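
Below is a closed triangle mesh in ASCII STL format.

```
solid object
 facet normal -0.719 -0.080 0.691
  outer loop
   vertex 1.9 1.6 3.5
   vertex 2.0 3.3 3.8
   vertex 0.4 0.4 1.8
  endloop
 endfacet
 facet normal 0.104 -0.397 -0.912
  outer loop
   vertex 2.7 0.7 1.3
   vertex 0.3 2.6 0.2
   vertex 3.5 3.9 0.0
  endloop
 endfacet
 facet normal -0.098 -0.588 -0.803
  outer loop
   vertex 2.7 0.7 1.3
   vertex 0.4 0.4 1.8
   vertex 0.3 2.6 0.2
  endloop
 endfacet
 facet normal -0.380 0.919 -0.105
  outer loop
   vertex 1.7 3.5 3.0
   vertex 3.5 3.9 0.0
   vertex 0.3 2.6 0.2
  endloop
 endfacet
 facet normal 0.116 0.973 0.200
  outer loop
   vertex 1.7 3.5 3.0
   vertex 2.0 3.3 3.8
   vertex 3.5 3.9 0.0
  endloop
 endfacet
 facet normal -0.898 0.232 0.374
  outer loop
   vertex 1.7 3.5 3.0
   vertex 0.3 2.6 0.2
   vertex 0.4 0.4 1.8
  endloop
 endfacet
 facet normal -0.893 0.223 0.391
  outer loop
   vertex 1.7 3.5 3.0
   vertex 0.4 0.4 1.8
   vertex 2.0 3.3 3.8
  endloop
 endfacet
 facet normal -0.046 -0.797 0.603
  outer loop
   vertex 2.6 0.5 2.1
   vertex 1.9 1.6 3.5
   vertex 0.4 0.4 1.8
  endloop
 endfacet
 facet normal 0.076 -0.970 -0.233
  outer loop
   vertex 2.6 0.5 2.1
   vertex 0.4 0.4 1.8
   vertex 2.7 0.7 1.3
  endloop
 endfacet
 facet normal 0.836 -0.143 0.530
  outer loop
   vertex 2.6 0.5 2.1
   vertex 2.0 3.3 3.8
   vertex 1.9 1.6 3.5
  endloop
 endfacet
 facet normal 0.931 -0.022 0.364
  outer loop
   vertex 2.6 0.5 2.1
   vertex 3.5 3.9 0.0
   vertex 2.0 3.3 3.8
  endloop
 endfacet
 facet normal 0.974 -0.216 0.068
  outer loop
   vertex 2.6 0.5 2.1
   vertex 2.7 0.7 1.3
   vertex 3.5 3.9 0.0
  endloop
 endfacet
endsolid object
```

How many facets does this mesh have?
12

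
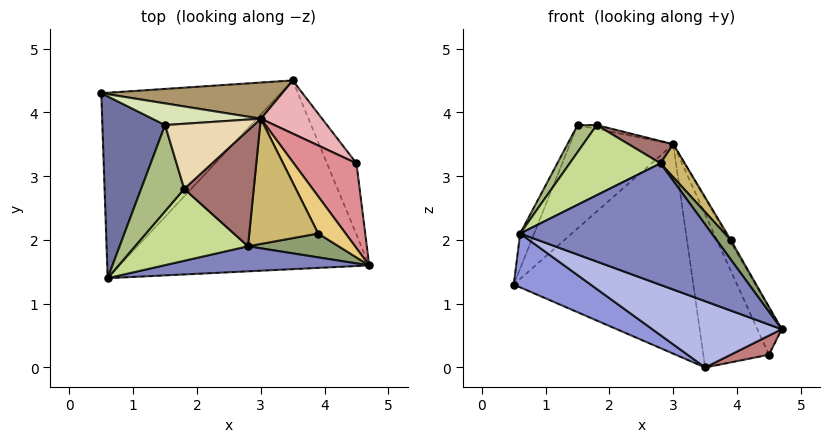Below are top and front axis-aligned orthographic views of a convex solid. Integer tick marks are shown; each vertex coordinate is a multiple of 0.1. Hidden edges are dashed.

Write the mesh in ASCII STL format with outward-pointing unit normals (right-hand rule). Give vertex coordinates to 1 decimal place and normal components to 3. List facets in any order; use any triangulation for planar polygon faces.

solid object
 facet normal -0.921 0.074 0.383
  outer loop
   vertex 1.5 3.8 3.8
   vertex 0.5 4.3 1.3
   vertex 0.6 1.4 2.1
  endloop
 endfacet
 facet normal 0.121 -0.972 0.200
  outer loop
   vertex 2.8 1.9 3.2
   vertex 0.6 1.4 2.1
   vertex 4.7 1.6 0.6
  endloop
 endfacet
 facet normal -0.369 -0.259 -0.892
  outer loop
   vertex 3.5 4.5 0.0
   vertex 0.6 1.4 2.1
   vertex 0.5 4.3 1.3
  endloop
 endfacet
 facet normal -0.313 -0.315 -0.896
  outer loop
   vertex 3.5 4.5 0.0
   vertex 4.7 1.6 0.6
   vertex 0.6 1.4 2.1
  endloop
 endfacet
 facet normal 0.692 -0.456 0.559
  outer loop
   vertex 3.9 2.1 2.0
   vertex 2.8 1.9 3.2
   vertex 4.7 1.6 0.6
  endloop
 endfacet
 facet normal -0.707 -0.212 0.674
  outer loop
   vertex 1.8 2.8 3.8
   vertex 1.5 3.8 3.8
   vertex 0.6 1.4 2.1
  endloop
 endfacet
 facet normal -0.195 -0.685 0.702
  outer loop
   vertex 1.8 2.8 3.8
   vertex 0.6 1.4 2.1
   vertex 2.8 1.9 3.2
  endloop
 endfacet
 facet normal -0.024 0.978 0.205
  outer loop
   vertex 3.0 3.9 3.5
   vertex 0.5 4.3 1.3
   vertex 1.5 3.8 3.8
  endloop
 endfacet
 facet normal 0.008 0.985 0.170
  outer loop
   vertex 3.0 3.9 3.5
   vertex 3.5 4.5 0.0
   vertex 0.5 4.3 1.3
  endloop
 endfacet
 facet normal 0.740 -0.172 0.650
  outer loop
   vertex 3.0 3.9 3.5
   vertex 2.8 1.9 3.2
   vertex 3.9 2.1 2.0
  endloop
 endfacet
 facet normal 0.872 0.030 0.488
  outer loop
   vertex 3.0 3.9 3.5
   vertex 3.9 2.1 2.0
   vertex 4.7 1.6 0.6
  endloop
 endfacet
 facet normal 0.192 0.058 0.980
  outer loop
   vertex 3.0 3.9 3.5
   vertex 1.5 3.8 3.8
   vertex 1.8 2.8 3.8
  endloop
 endfacet
 facet normal 0.386 -0.174 0.906
  outer loop
   vertex 3.0 3.9 3.5
   vertex 1.8 2.8 3.8
   vertex 2.8 1.9 3.2
  endloop
 endfacet
 facet normal -0.143 -0.257 -0.956
  outer loop
   vertex 4.5 3.2 0.2
   vertex 4.7 1.6 0.6
   vertex 3.5 4.5 0.0
  endloop
 endfacet
 facet normal 0.907 0.205 0.369
  outer loop
   vertex 4.5 3.2 0.2
   vertex 3.0 3.9 3.5
   vertex 4.7 1.6 0.6
  endloop
 endfacet
 facet normal 0.758 0.616 0.214
  outer loop
   vertex 4.5 3.2 0.2
   vertex 3.5 4.5 0.0
   vertex 3.0 3.9 3.5
  endloop
 endfacet
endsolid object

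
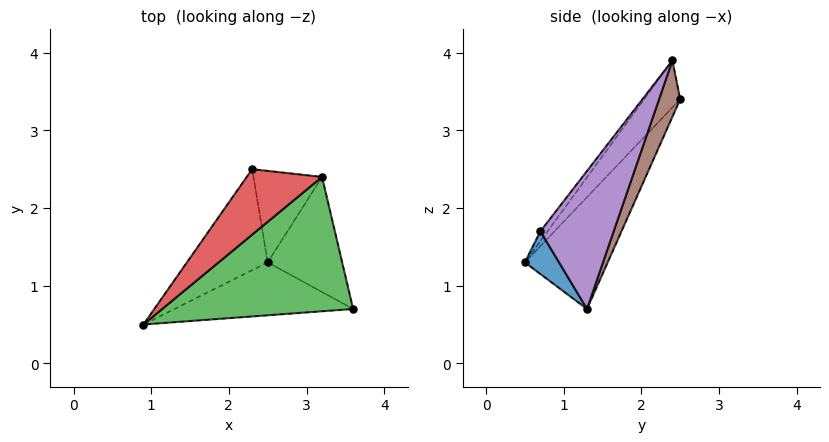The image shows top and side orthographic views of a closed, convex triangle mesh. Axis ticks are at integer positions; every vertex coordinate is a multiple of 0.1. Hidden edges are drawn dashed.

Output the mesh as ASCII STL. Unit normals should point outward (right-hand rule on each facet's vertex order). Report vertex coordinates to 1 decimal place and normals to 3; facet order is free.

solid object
 facet normal 0.149 -0.767 -0.624
  outer loop
   vertex 2.5 1.3 0.7
   vertex 3.6 0.7 1.7
   vertex 0.9 0.5 1.3
  endloop
 endfacet
 facet normal -0.524 0.764 -0.378
  outer loop
   vertex 2.5 1.3 0.7
   vertex 0.9 0.5 1.3
   vertex 2.3 2.5 3.4
  endloop
 endfacet
 facet normal -0.031 -0.794 0.608
  outer loop
   vertex 3.2 2.4 3.9
   vertex 0.9 0.5 1.3
   vertex 3.6 0.7 1.7
  endloop
 endfacet
 facet normal -0.469 -0.462 0.753
  outer loop
   vertex 3.2 2.4 3.9
   vertex 2.3 2.5 3.4
   vertex 0.9 0.5 1.3
  endloop
 endfacet
 facet normal 0.680 0.635 -0.367
  outer loop
   vertex 3.2 2.4 3.9
   vertex 3.6 0.7 1.7
   vertex 2.5 1.3 0.7
  endloop
 endfacet
 facet normal 0.302 0.879 -0.368
  outer loop
   vertex 3.2 2.4 3.9
   vertex 2.5 1.3 0.7
   vertex 2.3 2.5 3.4
  endloop
 endfacet
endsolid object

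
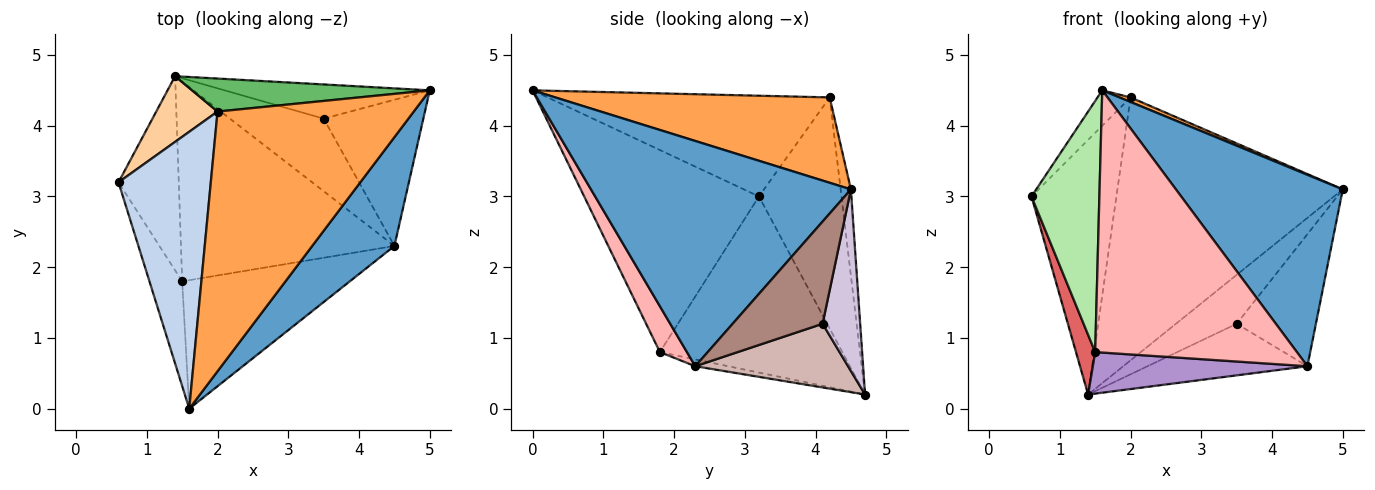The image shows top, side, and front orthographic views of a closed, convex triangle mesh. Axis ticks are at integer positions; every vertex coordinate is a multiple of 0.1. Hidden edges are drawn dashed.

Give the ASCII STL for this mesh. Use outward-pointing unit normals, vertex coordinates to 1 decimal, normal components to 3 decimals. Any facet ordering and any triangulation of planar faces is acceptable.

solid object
 facet normal 0.804 -0.516 0.294
  outer loop
   vertex 4.5 2.3 0.6
   vertex 5.0 4.5 3.1
   vertex 1.6 0.0 4.5
  endloop
 endfacet
 facet normal -0.735 0.086 0.673
  outer loop
   vertex 2.0 4.2 4.4
   vertex 0.6 3.2 3.0
   vertex 1.6 0.0 4.5
  endloop
 endfacet
 facet normal 0.399 -0.016 0.917
  outer loop
   vertex 2.0 4.2 4.4
   vertex 1.6 0.0 4.5
   vertex 5.0 4.5 3.1
  endloop
 endfacet
 facet normal -0.685 0.705 0.182
  outer loop
   vertex 2.0 4.2 4.4
   vertex 1.4 4.7 0.2
   vertex 0.6 3.2 3.0
  endloop
 endfacet
 facet normal -0.045 0.991 0.124
  outer loop
   vertex 2.0 4.2 4.4
   vertex 5.0 4.5 3.1
   vertex 1.4 4.7 0.2
  endloop
 endfacet
 facet normal -0.922 -0.358 -0.149
  outer loop
   vertex 1.5 1.8 0.8
   vertex 1.6 0.0 4.5
   vertex 0.6 3.2 3.0
  endloop
 endfacet
 facet normal -0.942 -0.099 -0.322
  outer loop
   vertex 1.5 1.8 0.8
   vertex 0.6 3.2 3.0
   vertex 1.4 4.7 0.2
  endloop
 endfacet
 facet normal 0.119 -0.892 -0.437
  outer loop
   vertex 1.5 1.8 0.8
   vertex 4.5 2.3 0.6
   vertex 1.6 0.0 4.5
  endloop
 endfacet
 facet normal -0.031 -0.204 -0.979
  outer loop
   vertex 1.5 1.8 0.8
   vertex 1.4 4.7 0.2
   vertex 4.5 2.3 0.6
  endloop
 endfacet
 facet normal 0.452 0.731 -0.511
  outer loop
   vertex 3.5 4.1 1.2
   vertex 1.4 4.7 0.2
   vertex 5.0 4.5 3.1
  endloop
 endfacet
 facet normal 0.606 0.533 -0.590
  outer loop
   vertex 3.5 4.1 1.2
   vertex 5.0 4.5 3.1
   vertex 4.5 2.3 0.6
  endloop
 endfacet
 facet normal 0.484 0.507 -0.713
  outer loop
   vertex 3.5 4.1 1.2
   vertex 4.5 2.3 0.6
   vertex 1.4 4.7 0.2
  endloop
 endfacet
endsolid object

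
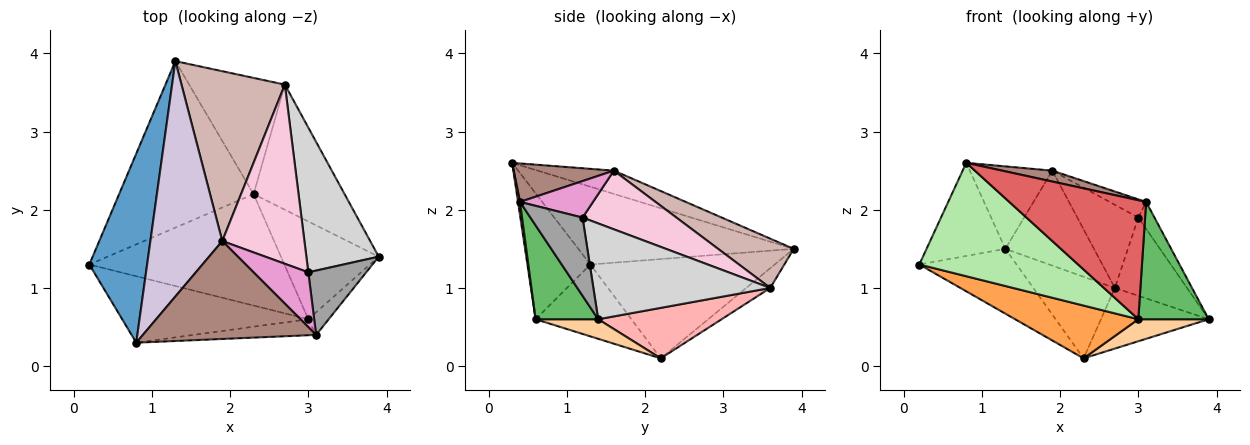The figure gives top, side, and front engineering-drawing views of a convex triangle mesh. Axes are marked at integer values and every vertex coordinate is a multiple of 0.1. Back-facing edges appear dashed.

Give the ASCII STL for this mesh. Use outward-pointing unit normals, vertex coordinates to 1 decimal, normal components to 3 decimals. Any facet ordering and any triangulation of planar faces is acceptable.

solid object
 facet normal -0.770 0.282 0.572
  outer loop
   vertex 0.8 0.3 2.6
   vertex 1.3 3.9 1.5
   vertex 0.2 1.3 1.3
  endloop
 endfacet
 facet normal -0.567 0.299 -0.768
  outer loop
   vertex 2.3 2.2 0.1
   vertex 0.2 1.3 1.3
   vertex 1.3 3.9 1.5
  endloop
 endfacet
 facet normal -0.316 -0.406 -0.857
  outer loop
   vertex 3.0 0.6 0.6
   vertex 0.2 1.3 1.3
   vertex 2.3 2.2 0.1
  endloop
 endfacet
 facet normal 0.192 -0.215 -0.958
  outer loop
   vertex 3.0 0.6 0.6
   vertex 2.3 2.2 0.1
   vertex 3.9 1.4 0.6
  endloop
 endfacet
 facet normal 0.658 -0.740 -0.142
  outer loop
   vertex 3.0 0.6 0.6
   vertex 3.9 1.4 0.6
   vertex 3.1 0.4 2.1
  endloop
 endfacet
 facet normal -0.324 -0.816 -0.478
  outer loop
   vertex 3.0 0.6 0.6
   vertex 0.8 0.3 2.6
   vertex 0.2 1.3 1.3
  endloop
 endfacet
 facet normal 0.014 -0.991 -0.133
  outer loop
   vertex 3.0 0.6 0.6
   vertex 3.1 0.4 2.1
   vertex 0.8 0.3 2.6
  endloop
 endfacet
 facet normal 0.447 0.390 -0.805
  outer loop
   vertex 2.7 3.6 1.0
   vertex 3.9 1.4 0.6
   vertex 2.3 2.2 0.1
  endloop
 endfacet
 facet normal -0.167 0.566 -0.807
  outer loop
   vertex 2.7 3.6 1.0
   vertex 2.3 2.2 0.1
   vertex 1.3 3.9 1.5
  endloop
 endfacet
 facet normal -0.292 0.316 0.903
  outer loop
   vertex 1.9 1.6 2.5
   vertex 1.3 3.9 1.5
   vertex 0.8 0.3 2.6
  endloop
 endfacet
 facet normal 0.216 -0.108 0.970
  outer loop
   vertex 1.9 1.6 2.5
   vertex 0.8 0.3 2.6
   vertex 3.1 0.4 2.1
  endloop
 endfacet
 facet normal 0.384 0.451 0.806
  outer loop
   vertex 1.9 1.6 2.5
   vertex 2.7 3.6 1.0
   vertex 1.3 3.9 1.5
  endloop
 endfacet
 facet normal 0.535 0.267 0.802
  outer loop
   vertex 3.0 1.2 1.9
   vertex 1.9 1.6 2.5
   vertex 3.1 0.4 2.1
  endloop
 endfacet
 facet normal 0.544 0.353 0.761
  outer loop
   vertex 3.0 1.2 1.9
   vertex 2.7 3.6 1.0
   vertex 1.9 1.6 2.5
  endloop
 endfacet
 facet normal 0.780 0.242 0.577
  outer loop
   vertex 3.0 1.2 1.9
   vertex 3.1 0.4 2.1
   vertex 3.9 1.4 0.6
  endloop
 endfacet
 facet normal 0.759 0.310 0.573
  outer loop
   vertex 3.0 1.2 1.9
   vertex 3.9 1.4 0.6
   vertex 2.7 3.6 1.0
  endloop
 endfacet
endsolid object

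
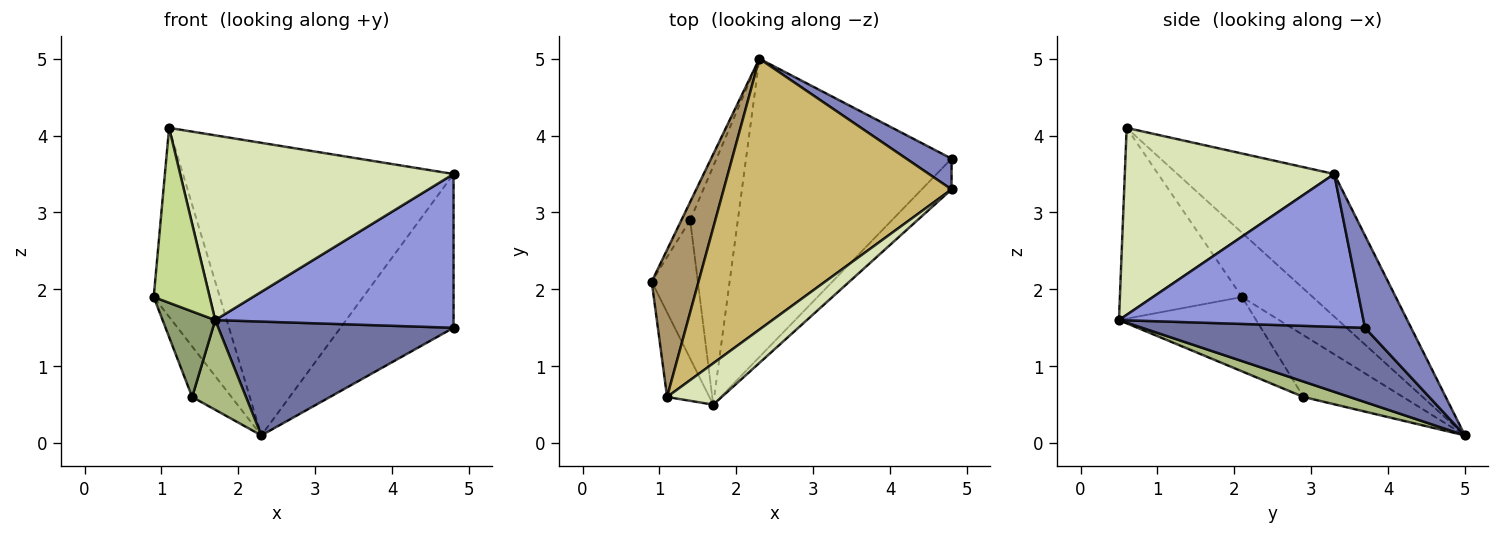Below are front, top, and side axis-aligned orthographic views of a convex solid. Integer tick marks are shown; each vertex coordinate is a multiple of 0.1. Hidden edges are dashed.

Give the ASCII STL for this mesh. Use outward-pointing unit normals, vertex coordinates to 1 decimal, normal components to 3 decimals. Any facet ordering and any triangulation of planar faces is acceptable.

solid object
 facet normal 0.320 -0.338 -0.885
  outer loop
   vertex 1.7 0.5 1.6
   vertex 2.3 5.0 0.1
   vertex 4.8 3.7 1.5
  endloop
 endfacet
 facet normal 0.371 0.910 0.182
  outer loop
   vertex 4.8 3.3 3.5
   vertex 4.8 3.7 1.5
   vertex 2.3 5.0 0.1
  endloop
 endfacet
 facet normal 0.709 -0.691 -0.138
  outer loop
   vertex 4.8 3.3 3.5
   vertex 1.7 0.5 1.6
   vertex 4.8 3.7 1.5
  endloop
 endfacet
 facet normal -0.922 0.364 -0.131
  outer loop
   vertex 1.4 2.9 0.6
   vertex 0.9 2.1 1.9
   vertex 2.3 5.0 0.1
  endloop
 endfacet
 facet normal -0.808 -0.310 -0.501
  outer loop
   vertex 1.4 2.9 0.6
   vertex 1.7 0.5 1.6
   vertex 0.9 2.1 1.9
  endloop
 endfacet
 facet normal 0.289 -0.337 -0.896
  outer loop
   vertex 1.4 2.9 0.6
   vertex 2.3 5.0 0.1
   vertex 1.7 0.5 1.6
  endloop
 endfacet
 facet normal -0.891 -0.409 -0.198
  outer loop
   vertex 1.1 0.6 4.1
   vertex 0.9 2.1 1.9
   vertex 1.7 0.5 1.6
  endloop
 endfacet
 facet normal 0.599 -0.782 0.175
  outer loop
   vertex 1.1 0.6 4.1
   vertex 1.7 0.5 1.6
   vertex 4.8 3.3 3.5
  endloop
 endfacet
 facet normal -0.645 0.603 0.470
  outer loop
   vertex 1.1 0.6 4.1
   vertex 2.3 5.0 0.1
   vertex 0.9 2.1 1.9
  endloop
 endfacet
 facet normal -0.391 0.675 0.625
  outer loop
   vertex 1.1 0.6 4.1
   vertex 4.8 3.3 3.5
   vertex 2.3 5.0 0.1
  endloop
 endfacet
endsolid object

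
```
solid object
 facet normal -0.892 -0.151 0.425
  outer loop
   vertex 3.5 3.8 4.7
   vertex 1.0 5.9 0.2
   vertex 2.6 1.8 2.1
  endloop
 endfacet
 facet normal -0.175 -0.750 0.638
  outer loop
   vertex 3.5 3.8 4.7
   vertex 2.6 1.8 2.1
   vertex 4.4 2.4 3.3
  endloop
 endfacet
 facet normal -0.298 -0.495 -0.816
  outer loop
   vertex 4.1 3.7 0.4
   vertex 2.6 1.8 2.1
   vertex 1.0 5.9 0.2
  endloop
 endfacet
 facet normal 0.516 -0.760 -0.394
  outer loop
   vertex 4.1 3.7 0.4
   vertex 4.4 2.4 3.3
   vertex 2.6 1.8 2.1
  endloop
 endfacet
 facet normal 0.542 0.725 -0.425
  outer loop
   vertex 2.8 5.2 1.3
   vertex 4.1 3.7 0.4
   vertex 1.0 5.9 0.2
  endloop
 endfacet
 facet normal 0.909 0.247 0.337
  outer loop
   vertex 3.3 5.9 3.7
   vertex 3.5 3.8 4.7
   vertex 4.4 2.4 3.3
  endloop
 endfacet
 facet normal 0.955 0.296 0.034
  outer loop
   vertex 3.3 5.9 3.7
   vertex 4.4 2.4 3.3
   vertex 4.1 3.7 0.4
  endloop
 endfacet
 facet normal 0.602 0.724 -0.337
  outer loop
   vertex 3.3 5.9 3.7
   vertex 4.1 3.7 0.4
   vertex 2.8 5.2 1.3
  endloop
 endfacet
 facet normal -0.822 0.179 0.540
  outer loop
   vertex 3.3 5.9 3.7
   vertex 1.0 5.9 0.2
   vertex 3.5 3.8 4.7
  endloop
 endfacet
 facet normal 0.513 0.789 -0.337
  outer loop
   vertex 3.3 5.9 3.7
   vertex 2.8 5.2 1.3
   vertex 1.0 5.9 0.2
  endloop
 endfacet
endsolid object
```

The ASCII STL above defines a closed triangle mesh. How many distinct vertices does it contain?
7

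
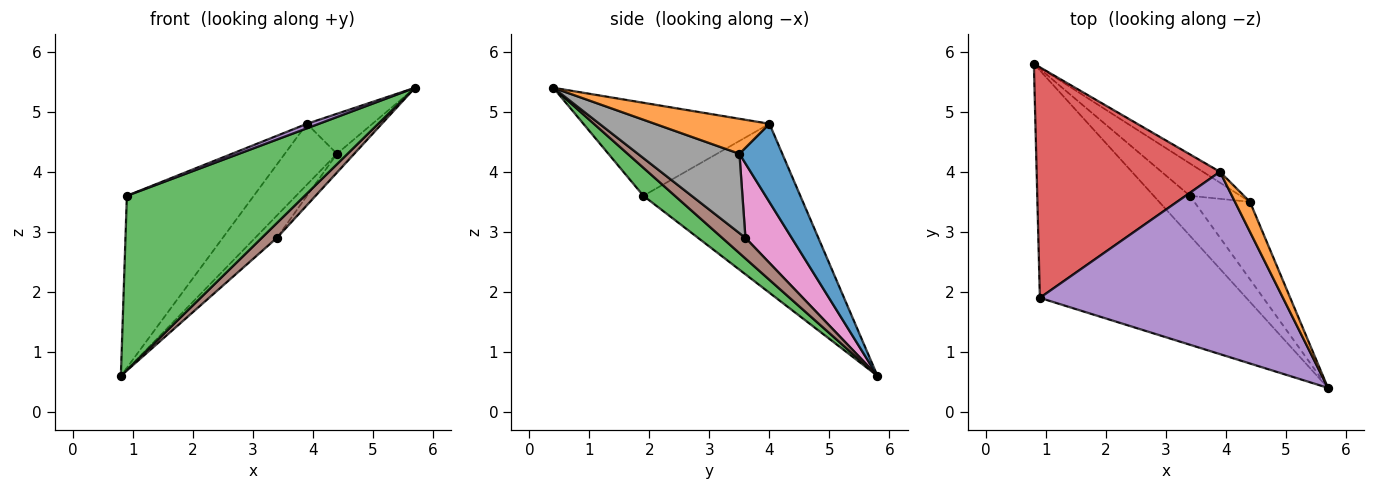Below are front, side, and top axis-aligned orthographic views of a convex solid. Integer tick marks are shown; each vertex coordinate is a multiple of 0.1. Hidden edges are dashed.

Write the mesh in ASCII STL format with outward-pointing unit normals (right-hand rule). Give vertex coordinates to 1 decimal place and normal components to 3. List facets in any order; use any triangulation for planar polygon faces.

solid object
 facet normal 0.629 0.765 -0.136
  outer loop
   vertex 3.9 4.0 4.8
   vertex 4.4 3.5 4.3
   vertex 0.8 5.8 0.6
  endloop
 endfacet
 facet normal 0.814 0.465 0.349
  outer loop
   vertex 3.9 4.0 4.8
   vertex 5.7 0.4 5.4
   vertex 4.4 3.5 4.3
  endloop
 endfacet
 facet normal 0.107 -0.604 -0.789
  outer loop
   vertex 0.9 1.9 3.6
   vertex 0.8 5.8 0.6
   vertex 5.7 0.4 5.4
  endloop
 endfacet
 facet normal -0.594 0.481 0.645
  outer loop
   vertex 0.9 1.9 3.6
   vertex 3.9 4.0 4.8
   vertex 0.8 5.8 0.6
  endloop
 endfacet
 facet normal -0.357 -0.023 0.934
  outer loop
   vertex 0.9 1.9 3.6
   vertex 5.7 0.4 5.4
   vertex 3.9 4.0 4.8
  endloop
 endfacet
 facet normal 0.472 -0.307 -0.827
  outer loop
   vertex 3.4 3.6 2.9
   vertex 5.7 0.4 5.4
   vertex 0.8 5.8 0.6
  endloop
 endfacet
 facet normal 0.771 0.362 -0.524
  outer loop
   vertex 3.4 3.6 2.9
   vertex 0.8 5.8 0.6
   vertex 4.4 3.5 4.3
  endloop
 endfacet
 facet normal 0.811 0.138 -0.569
  outer loop
   vertex 3.4 3.6 2.9
   vertex 4.4 3.5 4.3
   vertex 5.7 0.4 5.4
  endloop
 endfacet
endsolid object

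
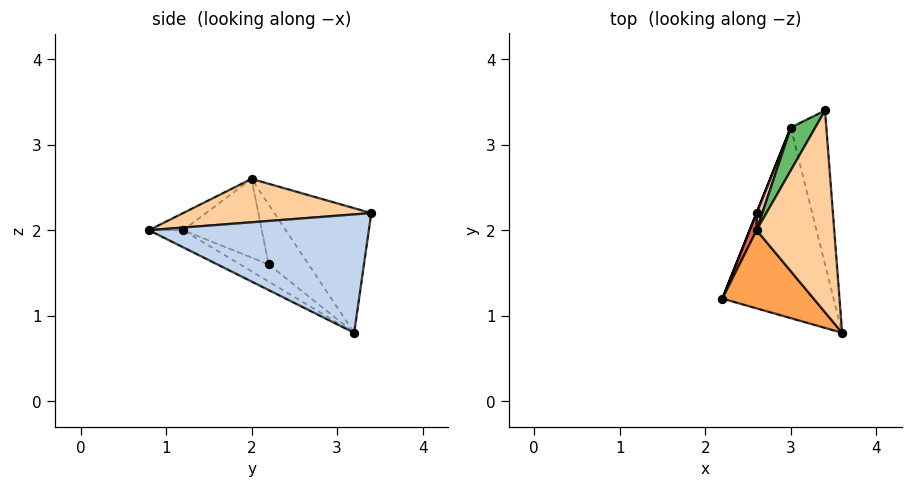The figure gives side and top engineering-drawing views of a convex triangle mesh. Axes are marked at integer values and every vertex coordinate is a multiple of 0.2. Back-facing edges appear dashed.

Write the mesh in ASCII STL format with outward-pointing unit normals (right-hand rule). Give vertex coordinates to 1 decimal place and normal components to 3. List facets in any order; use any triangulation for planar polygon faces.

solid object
 facet normal -0.134 -0.470 -0.873
  outer loop
   vertex 3.0 3.2 0.8
   vertex 3.6 0.8 2.0
   vertex 2.2 1.2 2.0
  endloop
 endfacet
 facet normal 0.953 0.095 -0.286
  outer loop
   vertex 3.0 3.2 0.8
   vertex 3.4 3.4 2.2
   vertex 3.6 0.8 2.0
  endloop
 endfacet
 facet normal -0.155 -0.542 0.826
  outer loop
   vertex 2.6 2.0 2.6
   vertex 2.2 1.2 2.0
   vertex 3.6 0.8 2.0
  endloop
 endfacet
 facet normal 0.488 -0.030 0.872
  outer loop
   vertex 2.6 2.0 2.6
   vertex 3.6 0.8 2.0
   vertex 3.4 3.4 2.2
  endloop
 endfacet
 facet normal -0.836 0.524 0.164
  outer loop
   vertex 2.6 2.0 2.6
   vertex 3.4 3.4 2.2
   vertex 3.0 3.2 0.8
  endloop
 endfacet
 facet normal -0.928 0.371 0.000
  outer loop
   vertex 2.6 2.2 1.6
   vertex 3.0 3.2 0.8
   vertex 2.2 1.2 2.0
  endloop
 endfacet
 facet normal -0.914 0.397 0.079
  outer loop
   vertex 2.6 2.2 1.6
   vertex 2.2 1.2 2.0
   vertex 2.6 2.0 2.6
  endloop
 endfacet
 facet normal -0.900 0.428 0.086
  outer loop
   vertex 2.6 2.2 1.6
   vertex 2.6 2.0 2.6
   vertex 3.0 3.2 0.8
  endloop
 endfacet
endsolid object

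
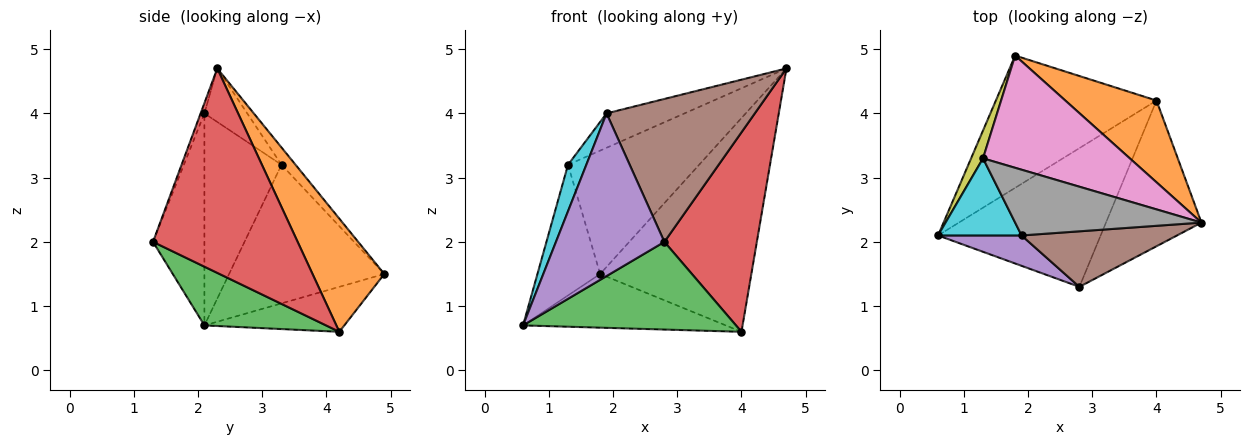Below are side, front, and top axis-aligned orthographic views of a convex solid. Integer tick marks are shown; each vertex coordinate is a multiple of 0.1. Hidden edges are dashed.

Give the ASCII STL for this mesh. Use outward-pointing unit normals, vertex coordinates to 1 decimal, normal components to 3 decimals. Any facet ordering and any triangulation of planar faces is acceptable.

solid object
 facet normal -0.251 0.364 -0.897
  outer loop
   vertex 4.0 4.2 0.6
   vertex 0.6 2.1 0.7
   vertex 1.8 4.9 1.5
  endloop
 endfacet
 facet normal 0.405 0.854 0.327
  outer loop
   vertex 4.0 4.2 0.6
   vertex 1.8 4.9 1.5
   vertex 4.7 2.3 4.7
  endloop
 endfacet
 facet normal 0.292 -0.511 -0.808
  outer loop
   vertex 2.8 1.3 2.0
   vertex 0.6 2.1 0.7
   vertex 4.0 4.2 0.6
  endloop
 endfacet
 facet normal 0.784 -0.501 -0.366
  outer loop
   vertex 2.8 1.3 2.0
   vertex 4.0 4.2 0.6
   vertex 4.7 2.3 4.7
  endloop
 endfacet
 facet normal -0.422 -0.891 0.166
  outer loop
   vertex 2.8 1.3 2.0
   vertex 1.9 2.1 4.0
   vertex 0.6 2.1 0.7
  endloop
 endfacet
 facet normal -0.024 -0.932 0.362
  outer loop
   vertex 2.8 1.3 2.0
   vertex 4.7 2.3 4.7
   vertex 1.9 2.1 4.0
  endloop
 endfacet
 facet normal -0.079 0.737 0.671
  outer loop
   vertex 1.3 3.3 3.2
   vertex 4.7 2.3 4.7
   vertex 1.8 4.9 1.5
  endloop
 endfacet
 facet normal -0.247 0.449 0.859
  outer loop
   vertex 1.3 3.3 3.2
   vertex 1.9 2.1 4.0
   vertex 4.7 2.3 4.7
  endloop
 endfacet
 facet normal -0.924 0.373 0.080
  outer loop
   vertex 1.3 3.3 3.2
   vertex 1.8 4.9 1.5
   vertex 0.6 2.1 0.7
  endloop
 endfacet
 facet normal -0.909 -0.216 0.358
  outer loop
   vertex 1.3 3.3 3.2
   vertex 0.6 2.1 0.7
   vertex 1.9 2.1 4.0
  endloop
 endfacet
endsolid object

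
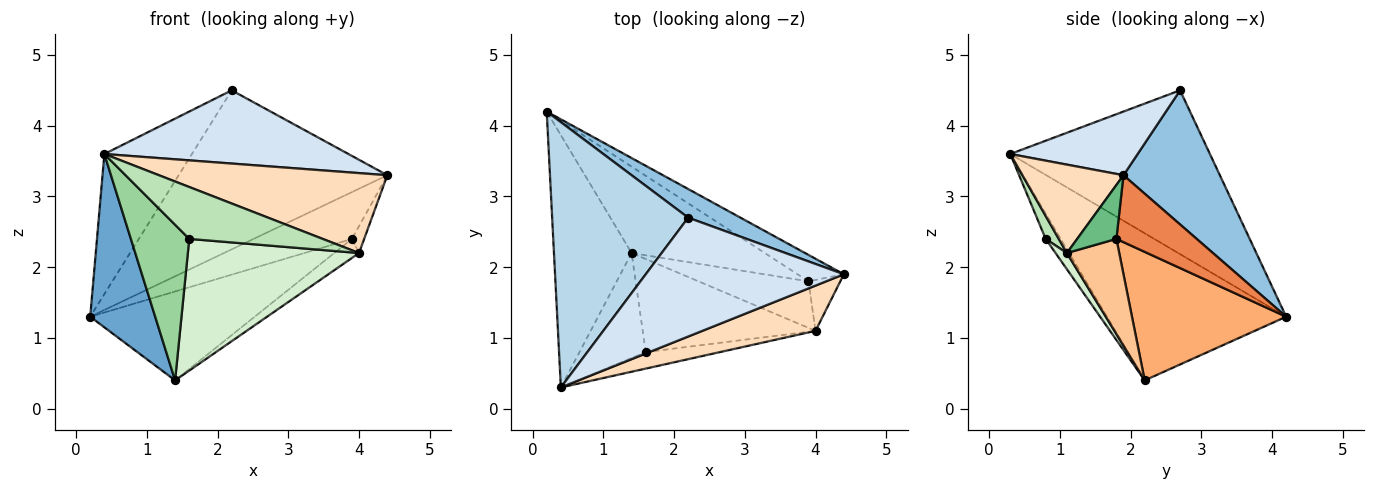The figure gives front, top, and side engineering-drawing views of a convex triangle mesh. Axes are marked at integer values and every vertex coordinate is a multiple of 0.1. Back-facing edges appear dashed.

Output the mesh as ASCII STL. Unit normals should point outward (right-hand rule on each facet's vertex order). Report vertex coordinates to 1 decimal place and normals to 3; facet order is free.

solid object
 facet normal -0.842 -0.305 -0.444
  outer loop
   vertex 1.4 2.2 0.4
   vertex 0.4 0.3 3.6
   vertex 0.2 4.2 1.3
  endloop
 endfacet
 facet normal 0.414 0.896 0.161
  outer loop
   vertex 2.2 2.7 4.5
   vertex 4.4 1.9 3.3
   vertex 0.2 4.2 1.3
  endloop
 endfacet
 facet normal -0.729 0.320 0.605
  outer loop
   vertex 2.2 2.7 4.5
   vertex 0.2 4.2 1.3
   vertex 0.4 0.3 3.6
  endloop
 endfacet
 facet normal 0.264 -0.506 0.821
  outer loop
   vertex 2.2 2.7 4.5
   vertex 0.4 0.3 3.6
   vertex 4.4 1.9 3.3
  endloop
 endfacet
 facet normal 0.579 0.710 -0.401
  outer loop
   vertex 3.9 1.8 2.4
   vertex 0.2 4.2 1.3
   vertex 4.4 1.9 3.3
  endloop
 endfacet
 facet normal 0.558 0.595 -0.578
  outer loop
   vertex 3.9 1.8 2.4
   vertex 1.4 2.2 0.4
   vertex 0.2 4.2 1.3
  endloop
 endfacet
 facet normal 0.625 0.296 -0.722
  outer loop
   vertex 4.0 1.1 2.2
   vertex 1.4 2.2 0.4
   vertex 3.9 1.8 2.4
  endloop
 endfacet
 facet normal 0.359 -0.812 0.460
  outer loop
   vertex 4.0 1.1 2.2
   vertex 4.4 1.9 3.3
   vertex 0.4 0.3 3.6
  endloop
 endfacet
 facet normal 0.832 0.259 -0.491
  outer loop
   vertex 4.0 1.1 2.2
   vertex 3.9 1.8 2.4
   vertex 4.4 1.9 3.3
  endloop
 endfacet
 facet normal -0.209 -0.811 -0.547
  outer loop
   vertex 1.6 0.8 2.4
   vertex 0.4 0.3 3.6
   vertex 1.4 2.2 0.4
  endloop
 endfacet
 facet normal 0.093 -0.949 -0.302
  outer loop
   vertex 1.6 0.8 2.4
   vertex 4.0 1.1 2.2
   vertex 0.4 0.3 3.6
  endloop
 endfacet
 facet normal 0.054 -0.815 -0.576
  outer loop
   vertex 1.6 0.8 2.4
   vertex 1.4 2.2 0.4
   vertex 4.0 1.1 2.2
  endloop
 endfacet
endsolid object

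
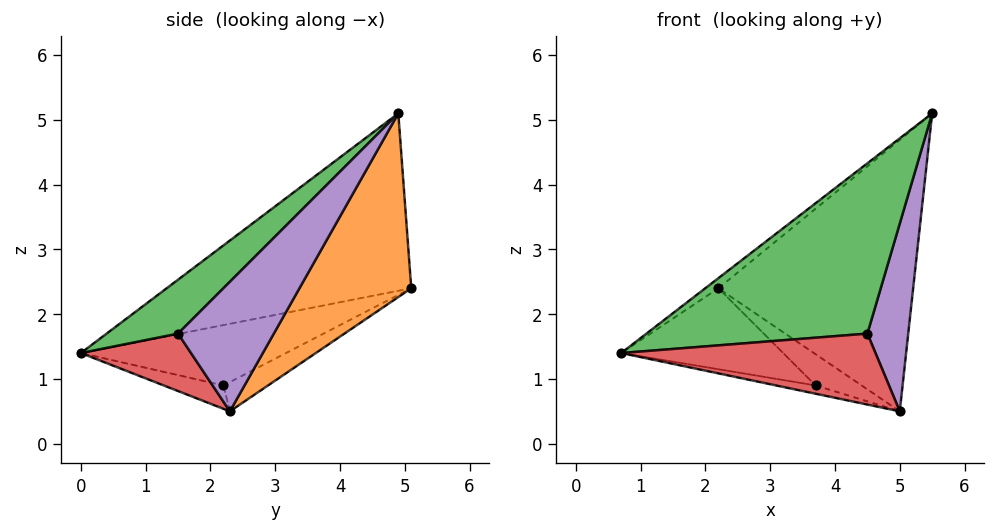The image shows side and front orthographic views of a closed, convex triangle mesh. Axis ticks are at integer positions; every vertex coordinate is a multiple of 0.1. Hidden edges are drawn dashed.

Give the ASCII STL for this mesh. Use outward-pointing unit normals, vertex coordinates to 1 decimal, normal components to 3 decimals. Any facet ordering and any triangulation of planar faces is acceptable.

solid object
 facet normal -0.632 0.034 0.775
  outer loop
   vertex 2.2 5.1 2.4
   vertex 0.7 0.0 1.4
   vertex 5.5 4.9 5.1
  endloop
 endfacet
 facet normal 0.437 0.762 -0.478
  outer loop
   vertex 5.0 2.3 0.5
   vertex 2.2 5.1 2.4
   vertex 5.5 4.9 5.1
  endloop
 endfacet
 facet normal 0.233 -0.721 0.652
  outer loop
   vertex 4.5 1.5 1.7
   vertex 5.5 4.9 5.1
   vertex 0.7 0.0 1.4
  endloop
 endfacet
 facet normal 0.363 -0.838 -0.407
  outer loop
   vertex 4.5 1.5 1.7
   vertex 0.7 0.0 1.4
   vertex 5.0 2.3 0.5
  endloop
 endfacet
 facet normal 0.913 -0.389 0.121
  outer loop
   vertex 4.5 1.5 1.7
   vertex 5.0 2.3 0.5
   vertex 5.5 4.9 5.1
  endloop
 endfacet
 facet normal -0.353 0.279 -0.893
  outer loop
   vertex 3.7 2.2 0.9
   vertex 0.7 0.0 1.4
   vertex 2.2 5.1 2.4
  endloop
 endfacet
 facet normal -0.302 0.200 -0.932
  outer loop
   vertex 3.7 2.2 0.9
   vertex 5.0 2.3 0.5
   vertex 0.7 0.0 1.4
  endloop
 endfacet
 facet normal -0.301 0.310 -0.902
  outer loop
   vertex 3.7 2.2 0.9
   vertex 2.2 5.1 2.4
   vertex 5.0 2.3 0.5
  endloop
 endfacet
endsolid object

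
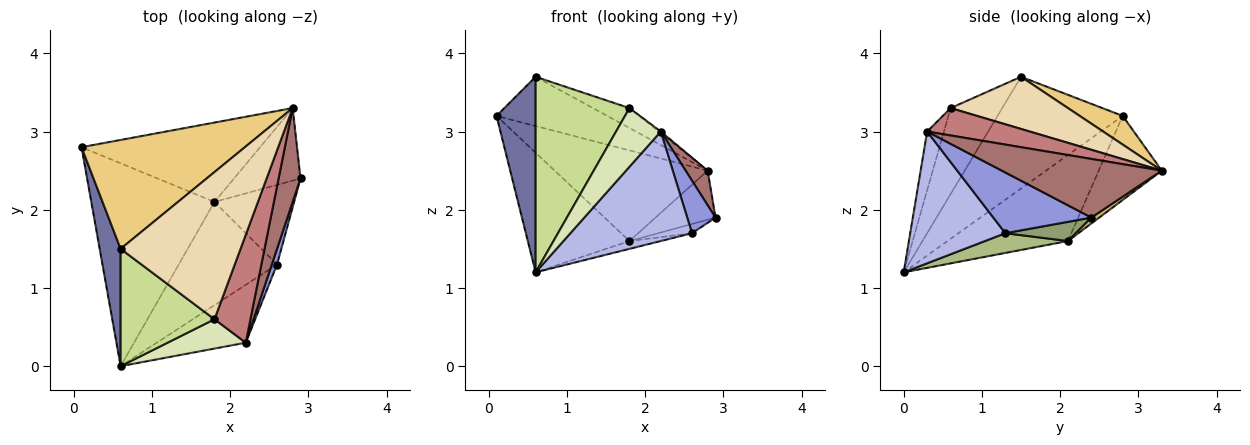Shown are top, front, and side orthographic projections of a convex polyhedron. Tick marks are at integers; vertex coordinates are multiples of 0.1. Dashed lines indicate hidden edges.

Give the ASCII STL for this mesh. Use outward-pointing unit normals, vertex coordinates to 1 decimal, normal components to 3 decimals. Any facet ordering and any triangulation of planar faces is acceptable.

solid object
 facet normal -0.940 -0.294 0.176
  outer loop
   vertex 0.6 1.5 3.7
   vertex 0.1 2.8 3.2
   vertex 0.6 0.0 1.2
  endloop
 endfacet
 facet normal -0.516 0.435 -0.738
  outer loop
   vertex 1.8 2.1 1.6
   vertex 0.6 0.0 1.2
   vertex 0.1 2.8 3.2
  endloop
 endfacet
 facet normal 0.958 -0.276 0.082
  outer loop
   vertex 2.6 1.3 1.7
   vertex 2.9 2.4 1.9
   vertex 2.2 0.3 3.0
  endloop
 endfacet
 facet normal 0.569 -0.727 -0.384
  outer loop
   vertex 2.6 1.3 1.7
   vertex 2.2 0.3 3.0
   vertex 0.6 0.0 1.2
  endloop
 endfacet
 facet normal 0.233 0.112 -0.966
  outer loop
   vertex 2.6 1.3 1.7
   vertex 1.8 2.1 1.6
   vertex 2.9 2.4 1.9
  endloop
 endfacet
 facet normal 0.196 0.074 -0.978
  outer loop
   vertex 2.6 1.3 1.7
   vertex 0.6 0.0 1.2
   vertex 1.8 2.1 1.6
  endloop
 endfacet
 facet normal -0.427 -0.776 0.465
  outer loop
   vertex 1.8 0.6 3.3
   vertex 0.6 1.5 3.7
   vertex 0.6 0.0 1.2
  endloop
 endfacet
 facet normal -0.318 -0.848 0.424
  outer loop
   vertex 1.8 0.6 3.3
   vertex 0.6 0.0 1.2
   vertex 2.2 0.3 3.0
  endloop
 endfacet
 facet normal -0.296 0.719 -0.629
  outer loop
   vertex 2.8 3.3 2.5
   vertex 1.8 2.1 1.6
   vertex 0.1 2.8 3.2
  endloop
 endfacet
 facet normal 0.073 0.559 -0.826
  outer loop
   vertex 2.8 3.3 2.5
   vertex 2.9 2.4 1.9
   vertex 1.8 2.1 1.6
  endloop
 endfacet
 facet normal 0.158 0.407 0.900
  outer loop
   vertex 2.8 3.3 2.5
   vertex 0.1 2.8 3.2
   vertex 0.6 1.5 3.7
  endloop
 endfacet
 facet normal 0.396 0.123 0.910
  outer loop
   vertex 2.8 3.3 2.5
   vertex 0.6 1.5 3.7
   vertex 1.8 0.6 3.3
  endloop
 endfacet
 facet normal 0.929 -0.128 0.347
  outer loop
   vertex 2.8 3.3 2.5
   vertex 2.2 0.3 3.0
   vertex 2.9 2.4 1.9
  endloop
 endfacet
 facet normal 0.605 0.012 0.796
  outer loop
   vertex 2.8 3.3 2.5
   vertex 1.8 0.6 3.3
   vertex 2.2 0.3 3.0
  endloop
 endfacet
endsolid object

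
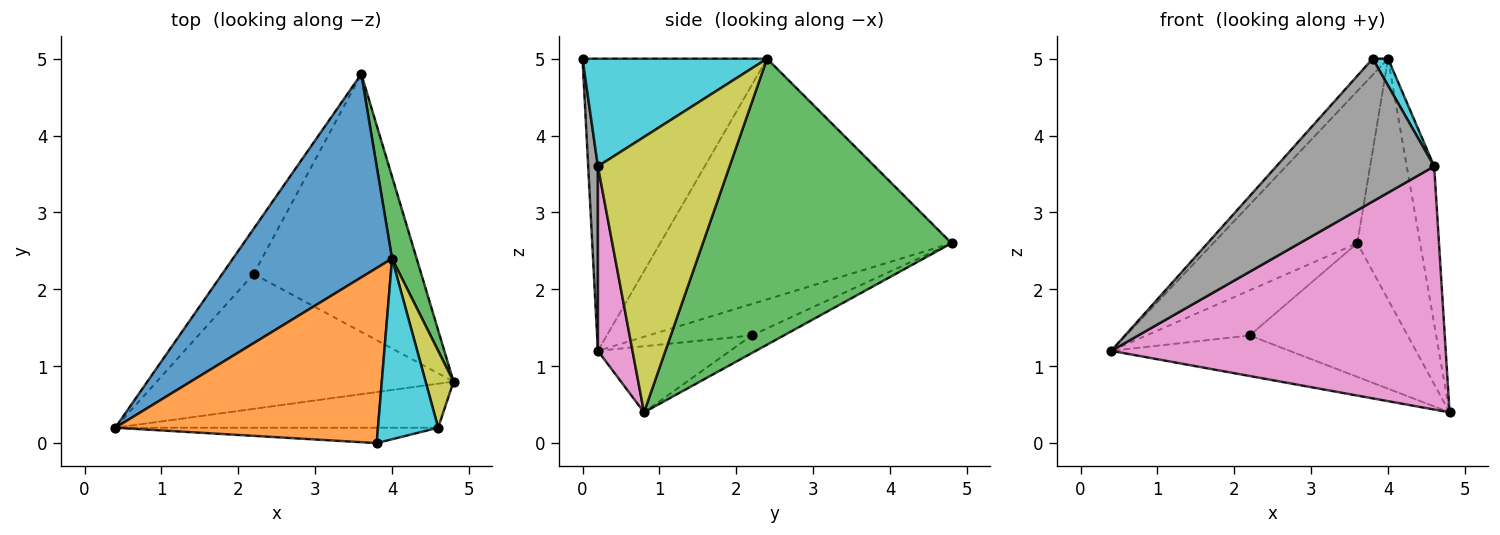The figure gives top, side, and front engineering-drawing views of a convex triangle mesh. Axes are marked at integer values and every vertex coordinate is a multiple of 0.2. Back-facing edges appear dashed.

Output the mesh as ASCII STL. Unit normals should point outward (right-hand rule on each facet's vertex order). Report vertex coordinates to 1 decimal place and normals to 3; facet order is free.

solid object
 facet normal -0.771 0.381 0.510
  outer loop
   vertex 4.0 2.4 5.0
   vertex 3.6 4.8 2.6
   vertex 0.4 0.2 1.2
  endloop
 endfacet
 facet normal -0.742 0.062 0.667
  outer loop
   vertex 4.0 2.4 5.0
   vertex 0.4 0.2 1.2
   vertex 3.8 0.0 5.0
  endloop
 endfacet
 facet normal 0.966 0.244 0.083
  outer loop
   vertex 4.0 2.4 5.0
   vertex 4.8 0.8 0.4
   vertex 3.6 4.8 2.6
  endloop
 endfacet
 facet normal -0.209 0.281 -0.937
  outer loop
   vertex 2.2 2.2 1.4
   vertex 4.8 0.8 0.4
   vertex 0.4 0.2 1.2
  endloop
 endfacet
 facet normal -0.577 0.577 -0.577
  outer loop
   vertex 2.2 2.2 1.4
   vertex 0.4 0.2 1.2
   vertex 3.6 4.8 2.6
  endloop
 endfacet
 facet normal -0.093 0.458 -0.884
  outer loop
   vertex 2.2 2.2 1.4
   vertex 3.6 4.8 2.6
   vertex 4.8 0.8 0.4
  endloop
 endfacet
 facet normal 0.101 -0.979 -0.177
  outer loop
   vertex 4.6 0.2 3.6
   vertex 0.4 0.2 1.2
   vertex 4.8 0.8 0.4
  endloop
 endfacet
 facet normal 0.061 -0.992 -0.107
  outer loop
   vertex 4.6 0.2 3.6
   vertex 3.8 0.0 5.0
   vertex 0.4 0.2 1.2
  endloop
 endfacet
 facet normal 0.974 0.203 0.099
  outer loop
   vertex 4.6 0.2 3.6
   vertex 4.8 0.8 0.4
   vertex 4.0 2.4 5.0
  endloop
 endfacet
 facet normal 0.870 -0.073 0.487
  outer loop
   vertex 4.6 0.2 3.6
   vertex 4.0 2.4 5.0
   vertex 3.8 0.0 5.0
  endloop
 endfacet
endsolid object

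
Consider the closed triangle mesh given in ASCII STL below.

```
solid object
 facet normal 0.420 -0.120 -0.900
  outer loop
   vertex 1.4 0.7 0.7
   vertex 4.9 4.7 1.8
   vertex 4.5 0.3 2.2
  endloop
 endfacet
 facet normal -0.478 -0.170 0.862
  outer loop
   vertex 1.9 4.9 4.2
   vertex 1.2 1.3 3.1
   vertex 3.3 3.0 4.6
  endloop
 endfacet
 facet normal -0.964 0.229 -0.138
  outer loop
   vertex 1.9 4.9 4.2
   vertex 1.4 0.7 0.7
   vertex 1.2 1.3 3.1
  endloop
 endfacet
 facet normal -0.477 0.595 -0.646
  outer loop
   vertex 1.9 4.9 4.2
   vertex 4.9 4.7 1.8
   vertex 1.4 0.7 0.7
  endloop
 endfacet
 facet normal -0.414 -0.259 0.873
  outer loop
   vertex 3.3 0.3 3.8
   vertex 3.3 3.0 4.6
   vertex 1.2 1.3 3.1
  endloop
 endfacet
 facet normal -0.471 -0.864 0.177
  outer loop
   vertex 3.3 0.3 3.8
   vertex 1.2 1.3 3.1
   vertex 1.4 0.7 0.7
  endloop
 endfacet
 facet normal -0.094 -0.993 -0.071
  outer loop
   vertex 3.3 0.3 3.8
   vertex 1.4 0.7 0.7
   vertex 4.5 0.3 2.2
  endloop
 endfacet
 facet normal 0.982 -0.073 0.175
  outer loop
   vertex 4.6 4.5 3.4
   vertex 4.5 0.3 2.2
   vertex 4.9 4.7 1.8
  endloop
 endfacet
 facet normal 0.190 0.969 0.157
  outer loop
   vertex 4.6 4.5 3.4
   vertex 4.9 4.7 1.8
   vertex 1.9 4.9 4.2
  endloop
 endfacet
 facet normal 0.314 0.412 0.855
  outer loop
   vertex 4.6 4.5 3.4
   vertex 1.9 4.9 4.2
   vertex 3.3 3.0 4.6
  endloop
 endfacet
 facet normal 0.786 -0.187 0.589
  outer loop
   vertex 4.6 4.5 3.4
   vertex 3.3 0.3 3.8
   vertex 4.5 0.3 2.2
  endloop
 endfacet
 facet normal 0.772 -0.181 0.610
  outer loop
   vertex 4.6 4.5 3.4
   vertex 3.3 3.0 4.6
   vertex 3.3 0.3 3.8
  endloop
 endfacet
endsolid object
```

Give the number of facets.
12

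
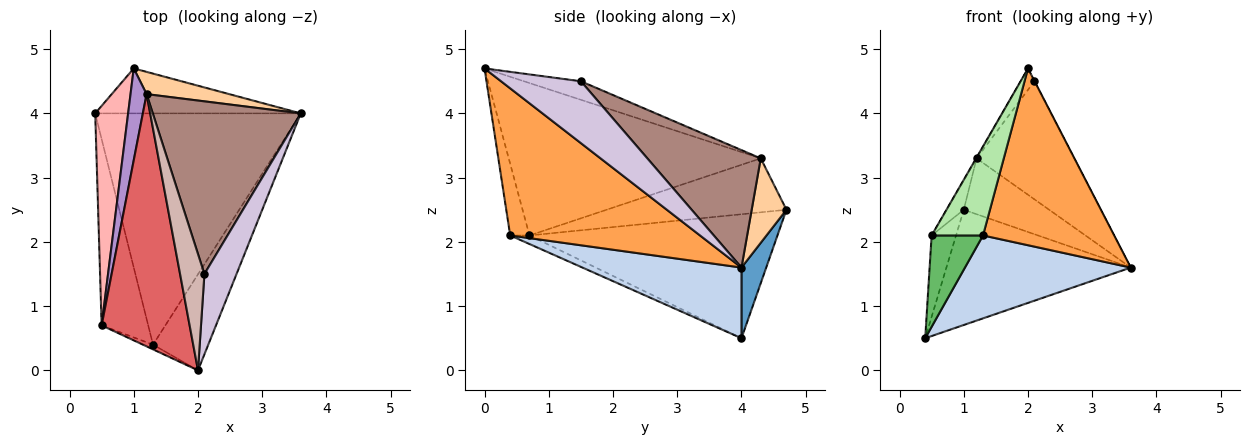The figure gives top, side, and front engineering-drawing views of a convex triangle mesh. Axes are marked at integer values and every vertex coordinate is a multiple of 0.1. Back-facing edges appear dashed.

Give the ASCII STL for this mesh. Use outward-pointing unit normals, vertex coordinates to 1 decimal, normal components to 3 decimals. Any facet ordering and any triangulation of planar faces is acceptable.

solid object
 facet normal 0.124 0.924 -0.361
  outer loop
   vertex 1.0 4.7 2.5
   vertex 3.6 4.0 1.6
   vertex 0.4 4.0 0.5
  endloop
 endfacet
 facet normal 0.308 -0.321 -0.896
  outer loop
   vertex 1.3 0.4 2.1
   vertex 0.4 4.0 0.5
   vertex 3.6 4.0 1.6
  endloop
 endfacet
 facet normal 0.786 -0.543 -0.295
  outer loop
   vertex 1.3 0.4 2.1
   vertex 3.6 4.0 1.6
   vertex 2.0 0.0 4.7
  endloop
 endfacet
 facet normal 0.354 0.869 0.346
  outer loop
   vertex 1.2 4.3 3.3
   vertex 3.6 4.0 1.6
   vertex 1.0 4.7 2.5
  endloop
 endfacet
 facet normal -0.163 -0.434 -0.886
  outer loop
   vertex 0.5 0.7 2.1
   vertex 0.4 4.0 0.5
   vertex 1.3 0.4 2.1
  endloop
 endfacet
 facet normal -0.351 -0.935 -0.049
  outer loop
   vertex 0.5 0.7 2.1
   vertex 1.3 0.4 2.1
   vertex 2.0 0.0 4.7
  endloop
 endfacet
 facet normal -0.866 0.002 0.500
  outer loop
   vertex 0.5 0.7 2.1
   vertex 2.0 0.0 4.7
   vertex 1.2 4.3 3.3
  endloop
 endfacet
 facet normal -0.962 0.095 0.255
  outer loop
   vertex 0.5 0.7 2.1
   vertex 1.0 4.7 2.5
   vertex 0.4 4.0 0.5
  endloop
 endfacet
 facet normal -0.954 0.091 0.284
  outer loop
   vertex 0.5 0.7 2.1
   vertex 1.2 4.3 3.3
   vertex 1.0 4.7 2.5
  endloop
 endfacet
 facet normal 0.887 0.002 0.461
  outer loop
   vertex 2.1 1.5 4.5
   vertex 2.0 0.0 4.7
   vertex 3.6 4.0 1.6
  endloop
 endfacet
 facet normal 0.548 0.472 0.690
  outer loop
   vertex 2.1 1.5 4.5
   vertex 3.6 4.0 1.6
   vertex 1.2 4.3 3.3
  endloop
 endfacet
 facet normal -0.599 0.145 0.787
  outer loop
   vertex 2.1 1.5 4.5
   vertex 1.2 4.3 3.3
   vertex 2.0 0.0 4.7
  endloop
 endfacet
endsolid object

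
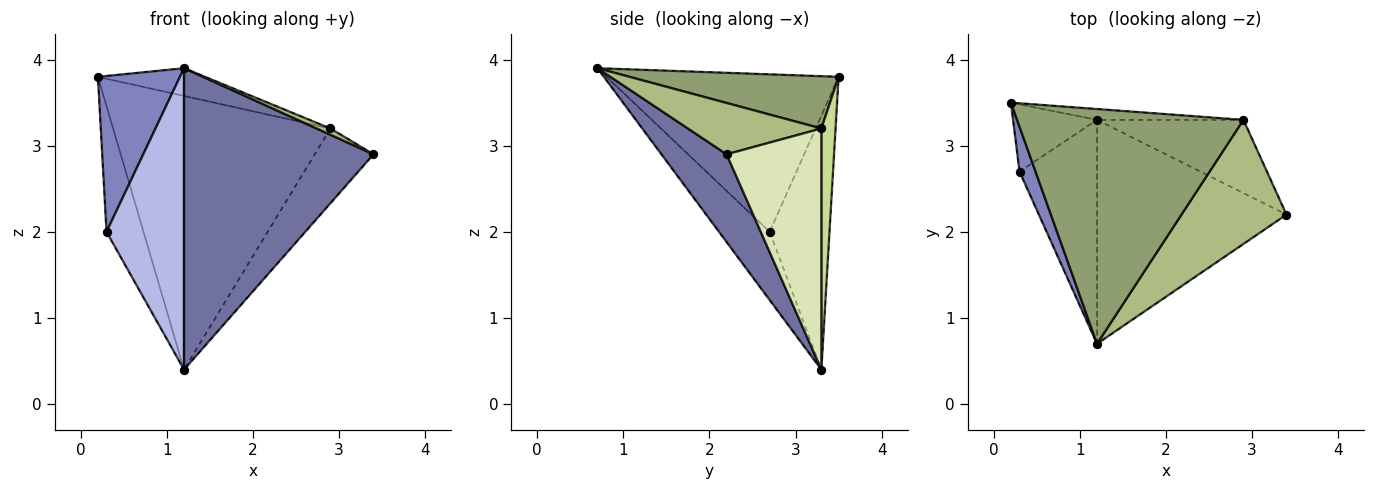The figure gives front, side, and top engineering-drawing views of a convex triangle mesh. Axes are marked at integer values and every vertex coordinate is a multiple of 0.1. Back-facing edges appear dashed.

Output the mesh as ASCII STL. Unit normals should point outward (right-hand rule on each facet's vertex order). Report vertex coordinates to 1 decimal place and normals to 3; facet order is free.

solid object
 facet normal 0.266 -0.774 -0.575
  outer loop
   vertex 1.2 3.3 0.4
   vertex 3.4 2.2 2.9
   vertex 1.2 0.7 3.9
  endloop
 endfacet
 facet normal -0.939 -0.332 0.095
  outer loop
   vertex 0.3 2.7 2.0
   vertex 1.2 0.7 3.9
   vertex 0.2 3.5 3.8
  endloop
 endfacet
 facet normal -0.819 0.506 -0.271
  outer loop
   vertex 0.3 2.7 2.0
   vertex 0.2 3.5 3.8
   vertex 1.2 3.3 0.4
  endloop
 endfacet
 facet normal -0.465 -0.711 -0.528
  outer loop
   vertex 0.3 2.7 2.0
   vertex 1.2 3.3 0.4
   vertex 1.2 0.7 3.9
  endloop
 endfacet
 facet normal 0.224 0.114 0.968
  outer loop
   vertex 2.9 3.3 3.2
   vertex 0.2 3.5 3.8
   vertex 1.2 0.7 3.9
  endloop
 endfacet
 facet normal 0.439 -0.045 0.897
  outer loop
   vertex 2.9 3.3 3.2
   vertex 1.2 0.7 3.9
   vertex 3.4 2.2 2.9
  endloop
 endfacet
 facet normal 0.065 0.997 -0.040
  outer loop
   vertex 2.9 3.3 3.2
   vertex 1.2 3.3 0.4
   vertex 0.2 3.5 3.8
  endloop
 endfacet
 facet normal 0.755 0.468 -0.459
  outer loop
   vertex 2.9 3.3 3.2
   vertex 3.4 2.2 2.9
   vertex 1.2 3.3 0.4
  endloop
 endfacet
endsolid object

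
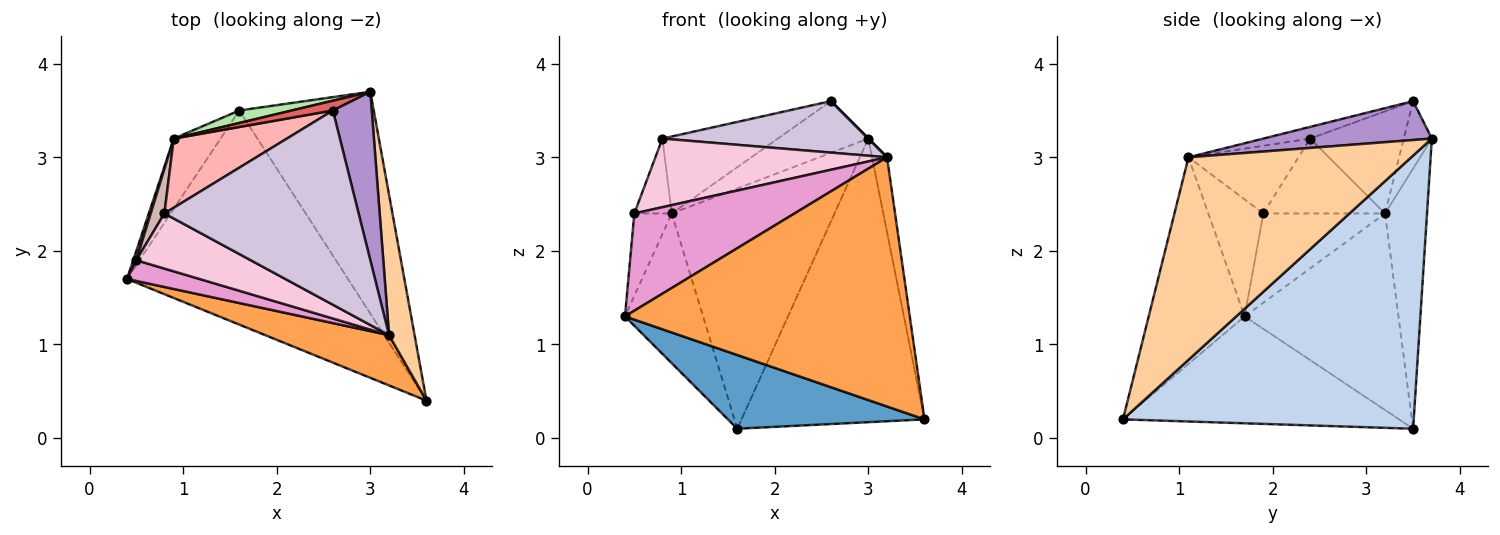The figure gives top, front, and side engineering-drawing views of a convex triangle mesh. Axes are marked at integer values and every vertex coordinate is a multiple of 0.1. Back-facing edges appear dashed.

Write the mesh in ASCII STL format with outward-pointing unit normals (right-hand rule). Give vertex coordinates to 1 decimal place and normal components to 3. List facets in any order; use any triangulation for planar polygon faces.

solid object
 facet normal -0.416 -0.296 -0.860
  outer loop
   vertex 1.6 3.5 0.1
   vertex 3.6 0.4 0.2
   vertex 0.4 1.7 1.3
  endloop
 endfacet
 facet normal 0.781 0.492 -0.385
  outer loop
   vertex 1.6 3.5 0.1
   vertex 3.0 3.7 3.2
   vertex 3.6 0.4 0.2
  endloop
 endfacet
 facet normal -0.314 -0.931 0.188
  outer loop
   vertex 3.2 1.1 3.0
   vertex 0.4 1.7 1.3
   vertex 3.6 0.4 0.2
  endloop
 endfacet
 facet normal 0.990 0.067 0.125
  outer loop
   vertex 3.2 1.1 3.0
   vertex 3.6 0.4 0.2
   vertex 3.0 3.7 3.2
  endloop
 endfacet
 facet normal -0.872 0.443 -0.208
  outer loop
   vertex 0.9 3.2 2.4
   vertex 1.6 3.5 0.1
   vertex 0.4 1.7 1.3
  endloop
 endfacet
 facet normal -0.249 0.967 0.050
  outer loop
   vertex 0.9 3.2 2.4
   vertex 3.0 3.7 3.2
   vertex 1.6 3.5 0.1
  endloop
 endfacet
 facet normal -0.292 0.940 0.178
  outer loop
   vertex 2.6 3.5 3.6
   vertex 3.0 3.7 3.2
   vertex 0.9 3.2 2.4
  endloop
 endfacet
 facet normal -0.516 0.637 0.572
  outer loop
   vertex 2.6 3.5 3.6
   vertex 0.9 3.2 2.4
   vertex 0.8 2.4 3.2
  endloop
 endfacet
 facet normal 0.707 0.000 0.707
  outer loop
   vertex 2.6 3.5 3.6
   vertex 3.2 1.1 3.0
   vertex 3.0 3.7 3.2
  endloop
 endfacet
 facet normal -0.058 -0.256 0.965
  outer loop
   vertex 2.6 3.5 3.6
   vertex 0.8 2.4 3.2
   vertex 3.2 1.1 3.0
  endloop
 endfacet
 facet normal -0.955 0.294 0.033
  outer loop
   vertex 0.5 1.9 2.4
   vertex 0.9 3.2 2.4
   vertex 0.4 1.7 1.3
  endloop
 endfacet
 facet normal -0.942 0.290 0.172
  outer loop
   vertex 0.5 1.9 2.4
   vertex 0.8 2.4 3.2
   vertex 0.9 3.2 2.4
  endloop
 endfacet
 facet normal -0.319 -0.927 0.198
  outer loop
   vertex 0.5 1.9 2.4
   vertex 0.4 1.7 1.3
   vertex 3.2 1.1 3.0
  endloop
 endfacet
 facet normal -0.347 -0.731 0.587
  outer loop
   vertex 0.5 1.9 2.4
   vertex 3.2 1.1 3.0
   vertex 0.8 2.4 3.2
  endloop
 endfacet
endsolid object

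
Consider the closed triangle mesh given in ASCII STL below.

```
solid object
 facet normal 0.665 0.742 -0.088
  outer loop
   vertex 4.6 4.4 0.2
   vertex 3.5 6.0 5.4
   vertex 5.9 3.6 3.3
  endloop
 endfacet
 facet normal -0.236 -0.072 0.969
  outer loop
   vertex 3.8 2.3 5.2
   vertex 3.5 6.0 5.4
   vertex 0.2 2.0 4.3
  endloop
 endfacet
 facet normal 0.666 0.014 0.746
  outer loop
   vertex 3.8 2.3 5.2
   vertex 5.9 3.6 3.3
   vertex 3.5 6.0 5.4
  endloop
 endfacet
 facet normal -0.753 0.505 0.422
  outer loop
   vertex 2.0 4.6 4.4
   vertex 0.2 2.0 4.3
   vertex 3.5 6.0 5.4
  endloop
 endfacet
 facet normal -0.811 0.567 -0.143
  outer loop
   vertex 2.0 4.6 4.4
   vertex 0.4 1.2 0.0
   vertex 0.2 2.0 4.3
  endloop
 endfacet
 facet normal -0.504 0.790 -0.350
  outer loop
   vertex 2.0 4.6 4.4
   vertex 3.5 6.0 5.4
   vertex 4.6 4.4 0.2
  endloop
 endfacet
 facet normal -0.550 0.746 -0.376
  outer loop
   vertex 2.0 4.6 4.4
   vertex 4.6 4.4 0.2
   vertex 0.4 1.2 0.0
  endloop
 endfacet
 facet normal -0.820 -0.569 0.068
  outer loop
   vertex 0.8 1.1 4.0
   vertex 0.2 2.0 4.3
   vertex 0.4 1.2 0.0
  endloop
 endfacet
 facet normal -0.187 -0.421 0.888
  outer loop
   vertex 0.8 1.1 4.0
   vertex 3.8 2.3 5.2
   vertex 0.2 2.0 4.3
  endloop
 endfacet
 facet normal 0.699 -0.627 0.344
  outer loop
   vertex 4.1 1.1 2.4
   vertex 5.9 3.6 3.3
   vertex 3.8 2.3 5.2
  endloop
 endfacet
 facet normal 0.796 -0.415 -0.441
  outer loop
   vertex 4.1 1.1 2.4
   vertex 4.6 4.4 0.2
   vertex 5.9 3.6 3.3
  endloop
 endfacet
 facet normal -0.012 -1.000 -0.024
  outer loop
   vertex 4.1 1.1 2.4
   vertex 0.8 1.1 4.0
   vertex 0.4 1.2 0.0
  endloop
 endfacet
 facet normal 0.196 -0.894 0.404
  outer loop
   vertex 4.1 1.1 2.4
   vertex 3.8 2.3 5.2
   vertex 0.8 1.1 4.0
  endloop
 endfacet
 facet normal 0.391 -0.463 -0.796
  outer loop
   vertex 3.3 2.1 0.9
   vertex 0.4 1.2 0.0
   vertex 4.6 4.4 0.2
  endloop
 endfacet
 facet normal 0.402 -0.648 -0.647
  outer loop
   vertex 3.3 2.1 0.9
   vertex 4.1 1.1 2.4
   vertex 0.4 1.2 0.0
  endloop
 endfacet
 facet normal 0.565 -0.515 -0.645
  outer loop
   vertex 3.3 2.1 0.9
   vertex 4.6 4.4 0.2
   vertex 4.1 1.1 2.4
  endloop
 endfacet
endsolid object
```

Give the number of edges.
24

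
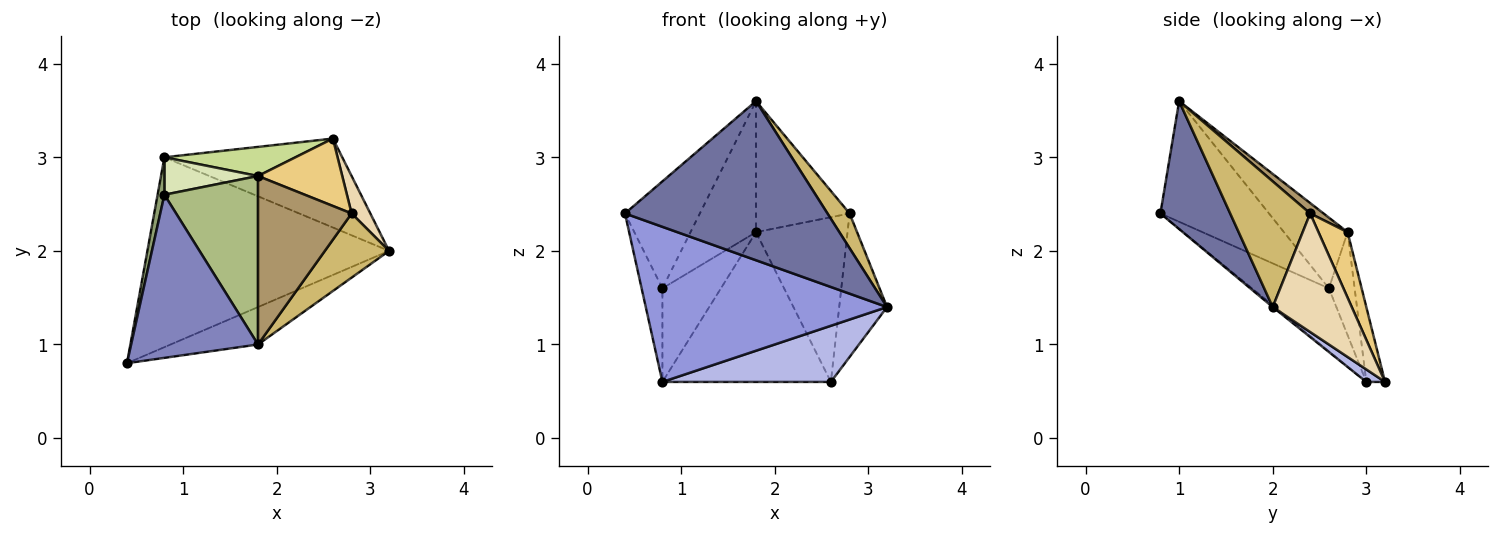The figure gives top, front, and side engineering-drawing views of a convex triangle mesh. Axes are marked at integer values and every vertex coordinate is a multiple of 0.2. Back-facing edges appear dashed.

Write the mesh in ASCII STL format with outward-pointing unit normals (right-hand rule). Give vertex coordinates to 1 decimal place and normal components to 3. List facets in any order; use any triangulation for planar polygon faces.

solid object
 facet normal 0.318 -0.923 -0.217
  outer loop
   vertex 1.8 1.0 3.6
   vertex 0.4 0.8 2.4
   vertex 3.2 2.0 1.4
  endloop
 endfacet
 facet normal -0.622 0.429 0.655
  outer loop
   vertex 0.8 2.6 1.6
   vertex 0.4 0.8 2.4
   vertex 1.8 1.0 3.6
  endloop
 endfacet
 facet normal -0.005 -0.633 -0.774
  outer loop
   vertex 0.8 3.0 0.6
   vertex 3.2 2.0 1.4
   vertex 0.4 0.8 2.4
  endloop
 endfacet
 facet normal 0.059 -0.533 -0.844
  outer loop
   vertex 0.8 3.0 0.6
   vertex 2.6 3.2 0.6
   vertex 3.2 2.0 1.4
  endloop
 endfacet
 facet normal -0.960 0.259 0.104
  outer loop
   vertex 0.8 3.0 0.6
   vertex 0.4 0.8 2.4
   vertex 0.8 2.6 1.6
  endloop
 endfacet
 facet normal -0.512 0.527 0.678
  outer loop
   vertex 1.8 2.8 2.2
   vertex 0.8 2.6 1.6
   vertex 1.8 1.0 3.6
  endloop
 endfacet
 facet normal -0.108 0.976 0.190
  outer loop
   vertex 1.8 2.8 2.2
   vertex 2.6 3.2 0.6
   vertex 0.8 3.0 0.6
  endloop
 endfacet
 facet normal -0.378 0.860 0.344
  outer loop
   vertex 1.8 2.8 2.2
   vertex 0.8 3.0 0.6
   vertex 0.8 2.6 1.6
  endloop
 endfacet
 facet normal 0.087 0.612 0.786
  outer loop
   vertex 2.8 2.4 2.4
   vertex 1.8 2.8 2.2
   vertex 1.8 1.0 3.6
  endloop
 endfacet
 facet normal 0.865 -0.239 0.442
  outer loop
   vertex 2.8 2.4 2.4
   vertex 1.8 1.0 3.6
   vertex 3.2 2.0 1.4
  endloop
 endfacet
 facet normal 0.282 0.888 0.363
  outer loop
   vertex 2.8 2.4 2.4
   vertex 2.6 3.2 0.6
   vertex 1.8 2.8 2.2
  endloop
 endfacet
 facet normal 0.848 0.513 0.134
  outer loop
   vertex 2.8 2.4 2.4
   vertex 3.2 2.0 1.4
   vertex 2.6 3.2 0.6
  endloop
 endfacet
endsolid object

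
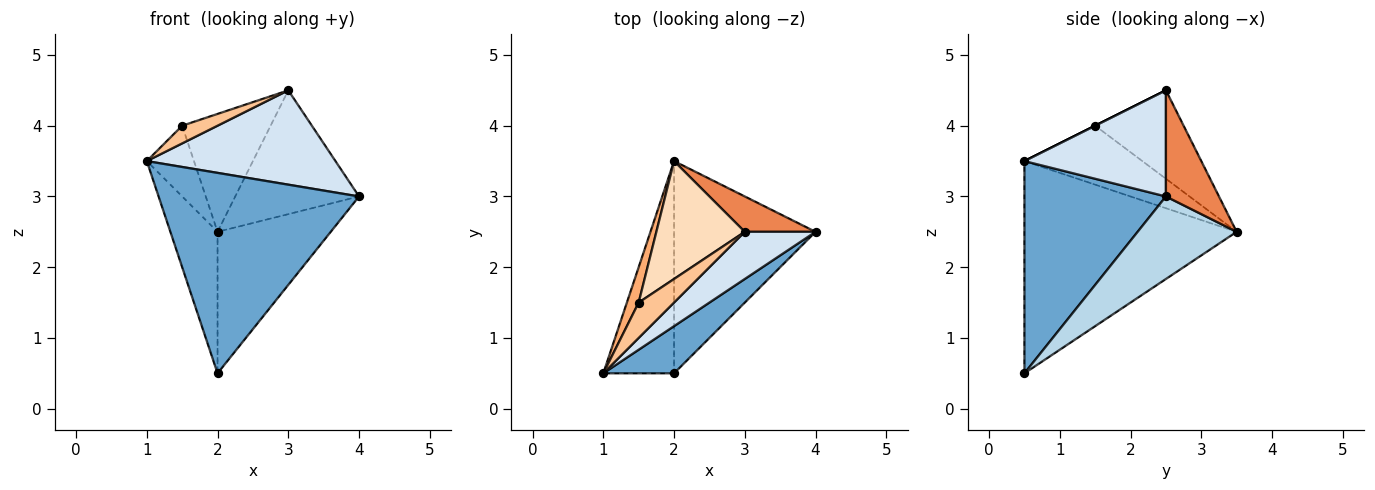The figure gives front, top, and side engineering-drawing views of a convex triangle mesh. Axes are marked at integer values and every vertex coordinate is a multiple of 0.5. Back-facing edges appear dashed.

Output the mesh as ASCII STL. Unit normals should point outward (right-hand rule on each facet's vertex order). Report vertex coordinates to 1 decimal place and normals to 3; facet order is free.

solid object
 facet normal 0.566 -0.802 0.189
  outer loop
   vertex 2.0 0.5 0.5
   vertex 4.0 2.5 3.0
   vertex 1.0 0.5 3.5
  endloop
 endfacet
 facet normal -0.928 0.206 -0.309
  outer loop
   vertex 2.0 0.5 0.5
   vertex 1.0 0.5 3.5
   vertex 2.0 3.5 2.5
  endloop
 endfacet
 facet normal 0.437 0.499 -0.749
  outer loop
   vertex 2.0 0.5 0.5
   vertex 2.0 3.5 2.5
   vertex 4.0 2.5 3.0
  endloop
 endfacet
 facet normal 0.557 -0.743 0.371
  outer loop
   vertex 3.0 2.5 4.5
   vertex 1.0 0.5 3.5
   vertex 4.0 2.5 3.0
  endloop
 endfacet
 facet normal 0.381 0.889 0.254
  outer loop
   vertex 3.0 2.5 4.5
   vertex 4.0 2.5 3.0
   vertex 2.0 3.5 2.5
  endloop
 endfacet
 facet normal -0.913 0.365 0.183
  outer loop
   vertex 1.5 1.5 4.0
   vertex 2.0 3.5 2.5
   vertex 1.0 0.5 3.5
  endloop
 endfacet
 facet normal 0.000 -0.447 0.894
  outer loop
   vertex 1.5 1.5 4.0
   vertex 1.0 0.5 3.5
   vertex 3.0 2.5 4.5
  endloop
 endfacet
 facet normal -0.577 0.577 0.577
  outer loop
   vertex 1.5 1.5 4.0
   vertex 3.0 2.5 4.5
   vertex 2.0 3.5 2.5
  endloop
 endfacet
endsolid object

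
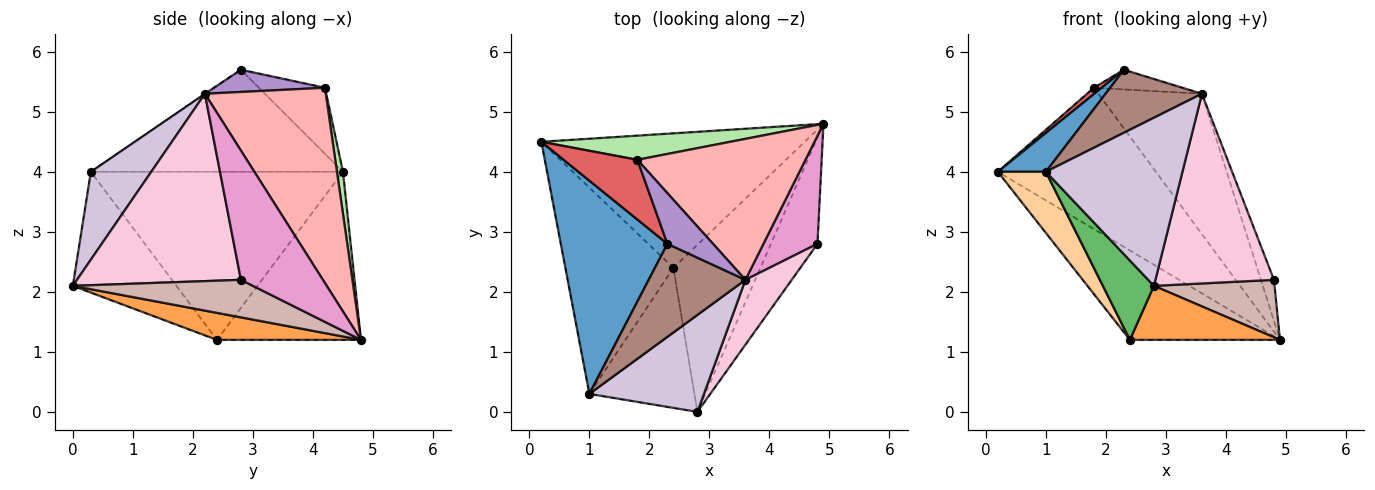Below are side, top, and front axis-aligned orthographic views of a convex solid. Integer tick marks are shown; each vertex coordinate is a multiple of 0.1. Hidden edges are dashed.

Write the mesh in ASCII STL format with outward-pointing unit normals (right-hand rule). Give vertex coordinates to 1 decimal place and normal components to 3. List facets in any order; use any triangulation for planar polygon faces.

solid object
 facet normal -0.686 -0.131 0.716
  outer loop
   vertex 1.0 0.3 4.0
   vertex 2.3 2.8 5.7
   vertex 0.2 4.5 4.0
  endloop
 endfacet
 facet normal -0.469 0.489 -0.735
  outer loop
   vertex 2.4 2.4 1.2
   vertex 0.2 4.5 4.0
   vertex 4.9 4.8 1.2
  endloop
 endfacet
 facet normal 0.283 -0.295 -0.913
  outer loop
   vertex 2.4 2.4 1.2
   vertex 4.9 4.8 1.2
   vertex 2.8 0.0 2.1
  endloop
 endfacet
 facet normal -0.831 -0.158 -0.534
  outer loop
   vertex 2.4 2.4 1.2
   vertex 1.0 0.3 4.0
   vertex 0.2 4.5 4.0
  endloop
 endfacet
 facet normal -0.707 -0.349 -0.615
  outer loop
   vertex 2.4 2.4 1.2
   vertex 2.8 0.0 2.1
   vertex 1.0 0.3 4.0
  endloop
 endfacet
 facet normal 0.037 0.985 0.168
  outer loop
   vertex 1.8 4.2 5.4
   vertex 4.9 4.8 1.2
   vertex 0.2 4.5 4.0
  endloop
 endfacet
 facet normal -0.665 -0.078 0.743
  outer loop
   vertex 1.8 4.2 5.4
   vertex 0.2 4.5 4.0
   vertex 2.3 2.8 5.7
  endloop
 endfacet
 facet normal 0.636 0.545 0.547
  outer loop
   vertex 3.6 2.2 5.3
   vertex 4.9 4.8 1.2
   vertex 1.8 4.2 5.4
  endloop
 endfacet
 facet normal 0.413 0.330 0.849
  outer loop
   vertex 3.6 2.2 5.3
   vertex 1.8 4.2 5.4
   vertex 2.3 2.8 5.7
  endloop
 endfacet
 facet normal 0.358 -0.809 0.467
  outer loop
   vertex 3.6 2.2 5.3
   vertex 1.0 0.3 4.0
   vertex 2.8 0.0 2.1
  endloop
 endfacet
 facet normal -0.004 -0.561 0.828
  outer loop
   vertex 3.6 2.2 5.3
   vertex 2.3 2.8 5.7
   vertex 1.0 0.3 4.0
  endloop
 endfacet
 facet normal 0.579 -0.388 -0.718
  outer loop
   vertex 4.8 2.8 2.2
   vertex 2.8 0.0 2.1
   vertex 4.9 4.8 1.2
  endloop
 endfacet
 facet normal 0.913 0.145 0.381
  outer loop
   vertex 4.8 2.8 2.2
   vertex 4.9 4.8 1.2
   vertex 3.6 2.2 5.3
  endloop
 endfacet
 facet normal 0.795 -0.575 0.196
  outer loop
   vertex 4.8 2.8 2.2
   vertex 3.6 2.2 5.3
   vertex 2.8 0.0 2.1
  endloop
 endfacet
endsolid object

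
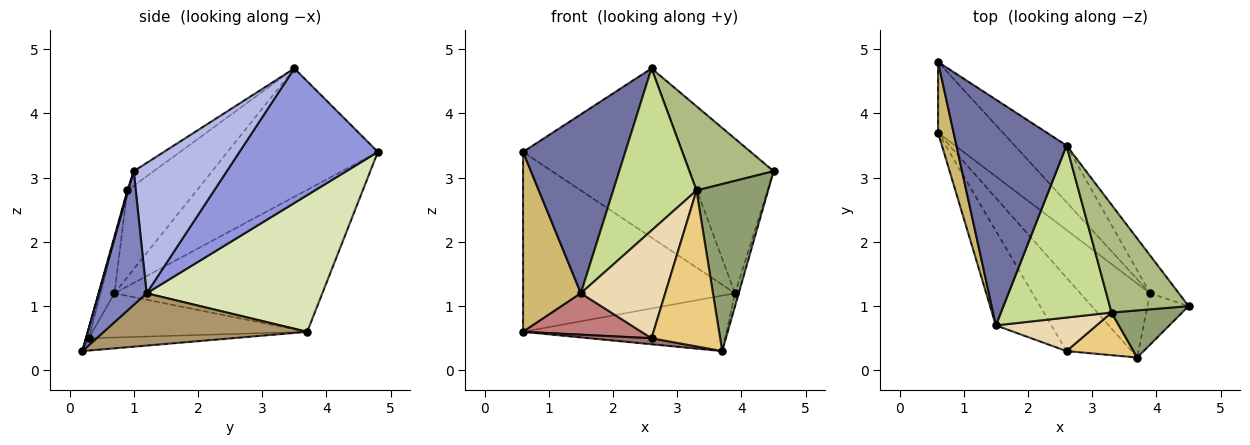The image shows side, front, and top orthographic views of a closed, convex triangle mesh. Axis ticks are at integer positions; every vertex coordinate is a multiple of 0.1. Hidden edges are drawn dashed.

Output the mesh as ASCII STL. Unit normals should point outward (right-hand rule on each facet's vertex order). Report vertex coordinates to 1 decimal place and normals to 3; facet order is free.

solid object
 facet normal -0.674 -0.459 0.579
  outer loop
   vertex 1.5 0.7 1.2
   vertex 2.6 3.5 4.7
   vertex 0.6 4.8 3.4
  endloop
 endfacet
 facet normal 0.953 0.073 -0.293
  outer loop
   vertex 3.9 1.2 1.2
   vertex 4.5 1.0 3.1
   vertex 3.7 0.2 0.3
  endloop
 endfacet
 facet normal 0.635 0.732 -0.245
  outer loop
   vertex 3.9 1.2 1.2
   vertex 0.6 4.8 3.4
   vertex 2.6 3.5 4.7
  endloop
 endfacet
 facet normal 0.733 0.661 -0.162
  outer loop
   vertex 3.9 1.2 1.2
   vertex 2.6 3.5 4.7
   vertex 4.5 1.0 3.1
  endloop
 endfacet
 facet normal 0.012 -0.962 0.271
  outer loop
   vertex 3.3 0.9 2.8
   vertex 3.7 0.2 0.3
   vertex 4.5 1.0 3.1
  endloop
 endfacet
 facet normal -0.144 -0.609 0.780
  outer loop
   vertex 3.3 0.9 2.8
   vertex 4.5 1.0 3.1
   vertex 2.6 3.5 4.7
  endloop
 endfacet
 facet normal -0.496 -0.595 0.632
  outer loop
   vertex 3.3 0.9 2.8
   vertex 2.6 3.5 4.7
   vertex 1.5 0.7 1.2
  endloop
 endfacet
 facet normal 0.611 0.737 -0.289
  outer loop
   vertex 0.6 3.7 0.6
   vertex 0.6 4.8 3.4
   vertex 3.9 1.2 1.2
  endloop
 endfacet
 facet normal 0.514 0.514 -0.686
  outer loop
   vertex 0.6 3.7 0.6
   vertex 3.9 1.2 1.2
   vertex 3.7 0.2 0.3
  endloop
 endfacet
 facet normal -0.958 -0.267 0.105
  outer loop
   vertex 0.6 3.7 0.6
   vertex 1.5 0.7 1.2
   vertex 0.6 4.8 3.4
  endloop
 endfacet
 facet normal -0.040 -0.964 0.264
  outer loop
   vertex 2.6 0.3 0.5
   vertex 3.7 0.2 0.3
   vertex 3.3 0.9 2.8
  endloop
 endfacet
 facet normal -0.156 -0.943 0.294
  outer loop
   vertex 2.6 0.3 0.5
   vertex 3.3 0.9 2.8
   vertex 1.5 0.7 1.2
  endloop
 endfacet
 facet normal -0.185 -0.080 -0.979
  outer loop
   vertex 2.6 0.3 0.5
   vertex 0.6 3.7 0.6
   vertex 3.7 0.2 0.3
  endloop
 endfacet
 facet normal -0.589 -0.325 -0.740
  outer loop
   vertex 2.6 0.3 0.5
   vertex 1.5 0.7 1.2
   vertex 0.6 3.7 0.6
  endloop
 endfacet
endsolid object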